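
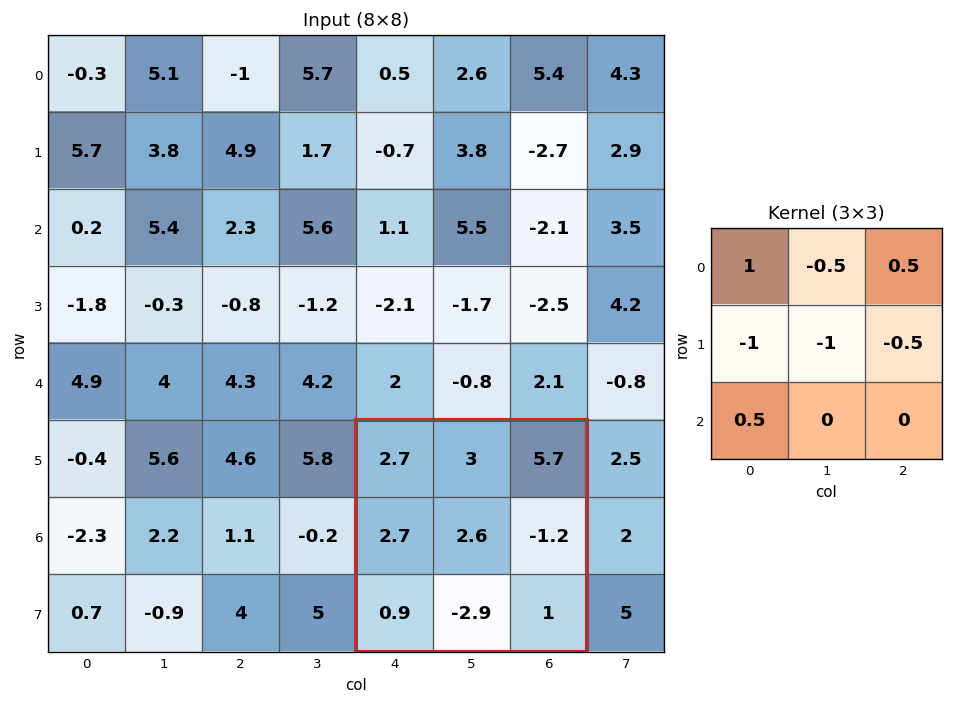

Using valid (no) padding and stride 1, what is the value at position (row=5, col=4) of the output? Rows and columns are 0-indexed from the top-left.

-0.2

The receptive field on the input at this output position is [2.7 3 5.7 / 2.7 2.6 -1.2 / 0.9 -2.9 1]. Elementwise product with the kernel and sum: 2.7·1 + 3·-0.5 + 5.7·0.5 + 2.7·-1 + 2.6·-1 + -1.2·-0.5 + 0.9·0.5.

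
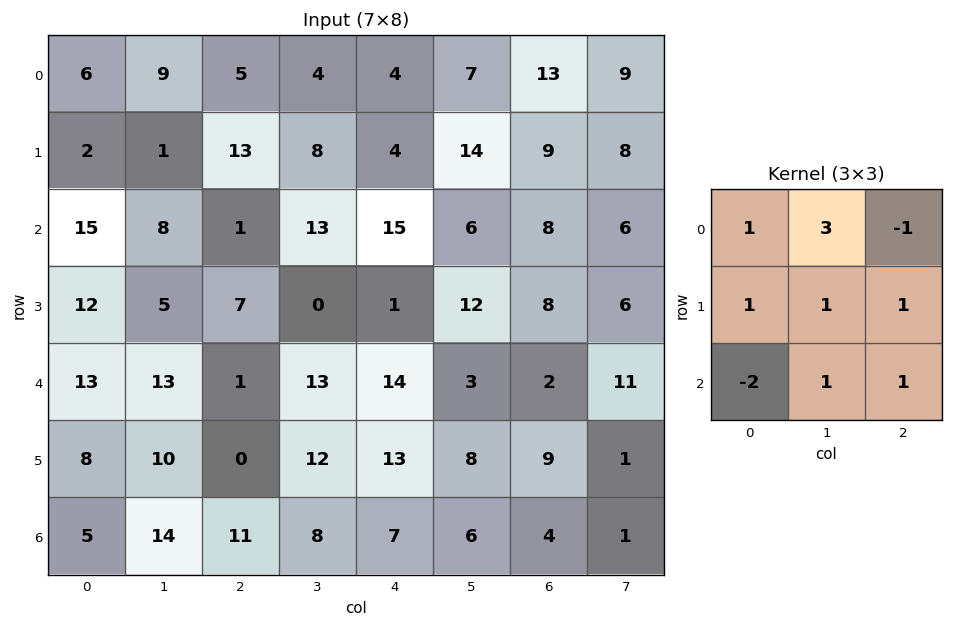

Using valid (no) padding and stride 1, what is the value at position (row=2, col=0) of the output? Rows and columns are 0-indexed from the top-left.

50

The receptive field on the input at this output position is [15 8 1 / 12 5 7 / 13 13 1]. Elementwise product with the kernel and sum: 15·1 + 8·3 + 1·-1 + 12·1 + 5·1 + 7·1 + 13·-2 + 13·1 + 1·1.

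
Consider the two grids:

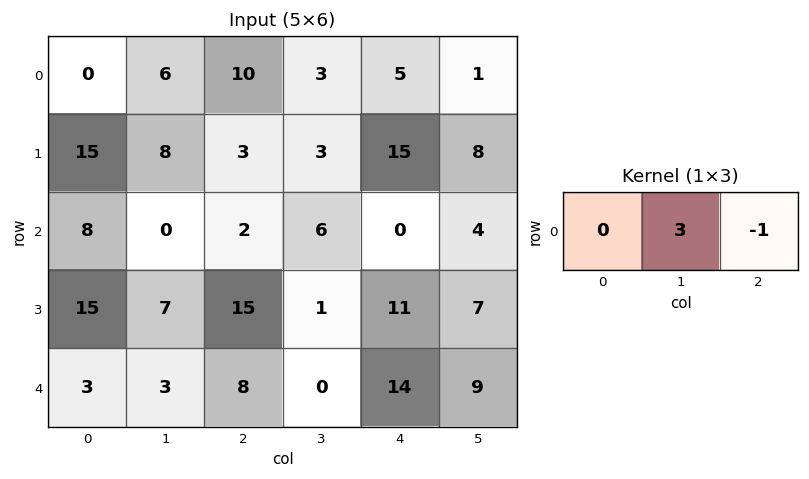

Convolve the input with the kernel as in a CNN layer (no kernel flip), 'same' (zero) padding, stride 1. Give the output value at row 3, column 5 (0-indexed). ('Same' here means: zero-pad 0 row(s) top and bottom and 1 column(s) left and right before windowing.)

The receptive field on the zero-padded input at this output position is [11 7 0]. Elementwise product with the kernel and sum: 7·3 + 0·-1.

21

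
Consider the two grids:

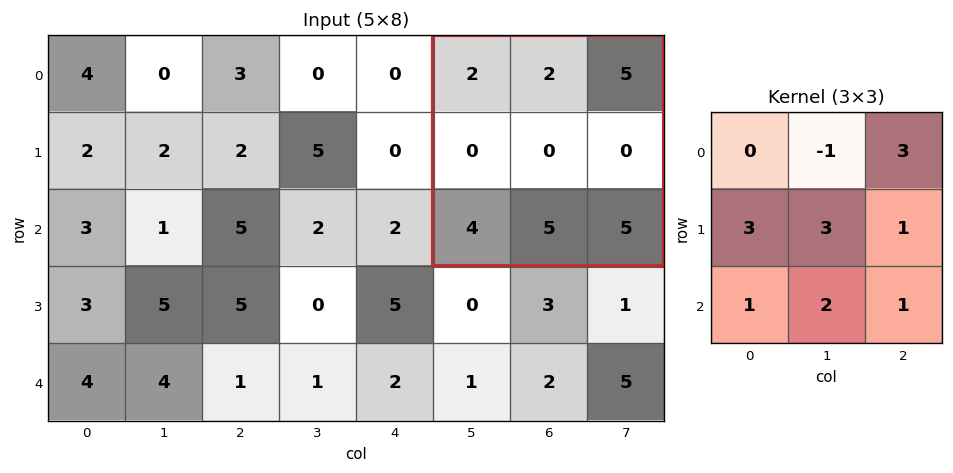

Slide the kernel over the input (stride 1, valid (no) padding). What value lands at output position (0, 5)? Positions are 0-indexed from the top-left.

The receptive field on the input at this output position is [2 2 5 / 0 0 0 / 4 5 5]. Elementwise product with the kernel and sum: 2·-1 + 5·3 + 0·3 + 0·3 + 0·1 + 4·1 + 5·2 + 5·1.

32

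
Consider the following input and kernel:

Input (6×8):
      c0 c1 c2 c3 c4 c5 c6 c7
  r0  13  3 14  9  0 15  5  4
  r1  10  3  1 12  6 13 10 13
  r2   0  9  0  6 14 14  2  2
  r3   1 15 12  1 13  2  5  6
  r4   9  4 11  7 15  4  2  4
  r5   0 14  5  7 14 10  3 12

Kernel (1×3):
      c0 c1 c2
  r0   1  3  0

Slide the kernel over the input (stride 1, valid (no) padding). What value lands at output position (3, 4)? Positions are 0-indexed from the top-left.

The receptive field on the input at this output position is [13 2 5]. Elementwise product with the kernel and sum: 13·1 + 2·3.

19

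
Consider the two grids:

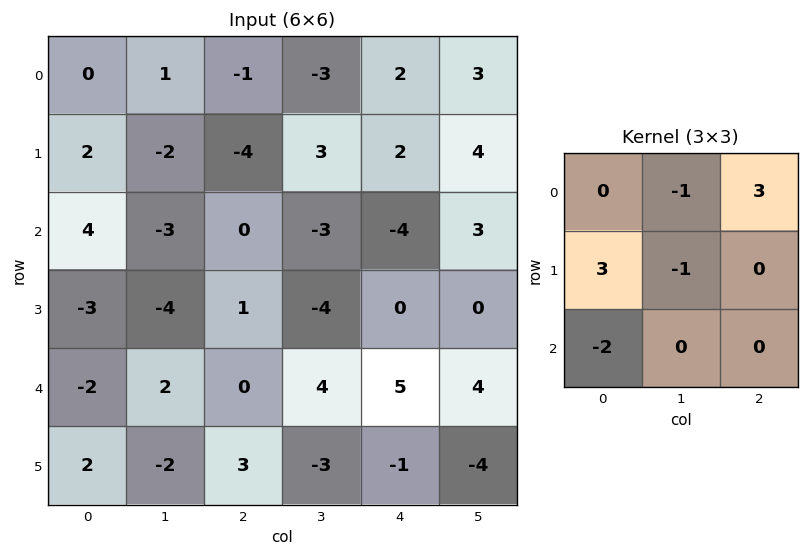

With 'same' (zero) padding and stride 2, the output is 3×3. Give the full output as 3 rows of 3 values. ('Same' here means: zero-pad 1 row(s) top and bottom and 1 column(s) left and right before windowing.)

Output[0,0]: The receptive field on the zero-padded input at this output position is [0 0 0 / 0 0 1 / 0 2 -2]. Elementwise product with the kernel and sum: 0·-1 + 0·3 + 0·3 + 0·-1 + 0·-2.
Output[0,1]: The receptive field on the zero-padded input at this output position is [0 0 0 / 1 -1 -3 / -2 -4 3]. Elementwise product with the kernel and sum: 0·-1 + 0·3 + 1·3 + -1·-1 + -2·-2.

0 8 -17
-12 12 13
-7 -3 13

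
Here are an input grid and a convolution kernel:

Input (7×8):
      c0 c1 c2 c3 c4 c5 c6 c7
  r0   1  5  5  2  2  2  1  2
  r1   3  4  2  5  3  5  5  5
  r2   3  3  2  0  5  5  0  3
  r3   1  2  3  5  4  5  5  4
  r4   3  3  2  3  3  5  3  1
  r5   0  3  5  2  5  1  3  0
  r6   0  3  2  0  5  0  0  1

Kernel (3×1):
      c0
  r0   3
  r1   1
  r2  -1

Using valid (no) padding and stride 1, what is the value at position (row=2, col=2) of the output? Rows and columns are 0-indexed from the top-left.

The receptive field on the input at this output position is [2 / 3 / 2]. Elementwise product with the kernel and sum: 2·3 + 3·1 + 2·-1.

7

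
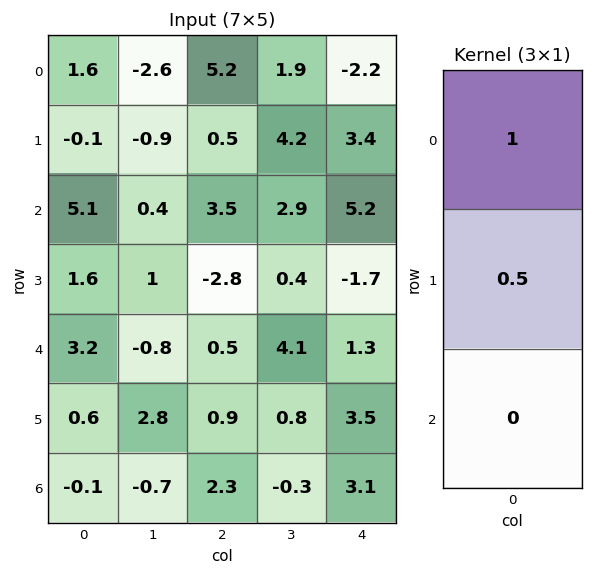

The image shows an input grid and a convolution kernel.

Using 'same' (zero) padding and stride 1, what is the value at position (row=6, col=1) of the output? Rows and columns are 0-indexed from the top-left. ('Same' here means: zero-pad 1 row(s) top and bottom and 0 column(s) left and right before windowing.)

2.45

The receptive field on the zero-padded input at this output position is [2.8 / -0.7 / 0]. Elementwise product with the kernel and sum: 2.8·1 + -0.7·0.5.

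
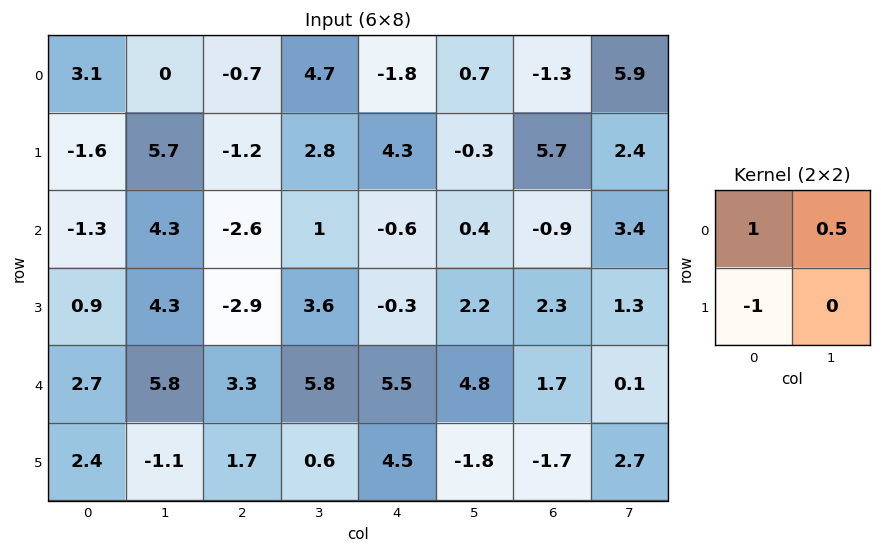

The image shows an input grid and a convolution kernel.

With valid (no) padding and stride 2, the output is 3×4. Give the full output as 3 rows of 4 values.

4.7 2.85 -5.75 -4.05
-0.05 0.8 -0.1 -1.5
3.2 4.5 3.4 3.45

Output[0,0]: The receptive field on the input at this output position is [3.1 0 / -1.6 5.7]. Elementwise product with the kernel and sum: 3.1·1 + 0·0.5 + -1.6·-1.
Output[0,1]: The receptive field on the input at this output position is [-0.7 4.7 / -1.2 2.8]. Elementwise product with the kernel and sum: -0.7·1 + 4.7·0.5 + -1.2·-1.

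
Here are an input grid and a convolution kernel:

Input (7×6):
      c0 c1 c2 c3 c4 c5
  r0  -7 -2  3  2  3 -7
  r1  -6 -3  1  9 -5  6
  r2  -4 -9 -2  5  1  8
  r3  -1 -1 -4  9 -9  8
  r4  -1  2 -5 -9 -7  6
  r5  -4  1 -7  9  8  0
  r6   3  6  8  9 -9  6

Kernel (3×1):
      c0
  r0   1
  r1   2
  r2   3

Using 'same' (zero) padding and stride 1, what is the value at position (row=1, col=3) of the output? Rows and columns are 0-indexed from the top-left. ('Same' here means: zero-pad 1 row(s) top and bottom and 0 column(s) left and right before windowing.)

The receptive field on the zero-padded input at this output position is [2 / 9 / 5]. Elementwise product with the kernel and sum: 2·1 + 9·2 + 5·3.

35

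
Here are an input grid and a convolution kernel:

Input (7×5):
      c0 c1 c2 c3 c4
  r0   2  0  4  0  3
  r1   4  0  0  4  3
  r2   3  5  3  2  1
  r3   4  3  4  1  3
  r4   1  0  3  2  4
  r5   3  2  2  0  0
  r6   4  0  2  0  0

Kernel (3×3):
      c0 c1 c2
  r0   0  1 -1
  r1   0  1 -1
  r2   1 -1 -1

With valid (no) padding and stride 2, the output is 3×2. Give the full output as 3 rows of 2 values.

-9 -2
-1 -4
-1 0

Output[0,0]: The receptive field on the input at this output position is [2 0 4 / 4 0 0 / 3 5 3]. Elementwise product with the kernel and sum: 0·1 + 4·-1 + 0·1 + 0·-1 + 3·1 + 5·-1 + 3·-1.
Output[0,1]: The receptive field on the input at this output position is [4 0 3 / 0 4 3 / 3 2 1]. Elementwise product with the kernel and sum: 0·1 + 3·-1 + 4·1 + 3·-1 + 3·1 + 2·-1 + 1·-1.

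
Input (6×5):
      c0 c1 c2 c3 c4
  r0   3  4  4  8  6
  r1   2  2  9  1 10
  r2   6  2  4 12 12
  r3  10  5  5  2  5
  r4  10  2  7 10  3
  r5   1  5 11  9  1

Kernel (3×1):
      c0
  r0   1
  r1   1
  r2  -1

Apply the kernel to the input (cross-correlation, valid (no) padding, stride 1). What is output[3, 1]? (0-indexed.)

The receptive field on the input at this output position is [5 / 2 / 5]. Elementwise product with the kernel and sum: 5·1 + 2·1 + 5·-1.

2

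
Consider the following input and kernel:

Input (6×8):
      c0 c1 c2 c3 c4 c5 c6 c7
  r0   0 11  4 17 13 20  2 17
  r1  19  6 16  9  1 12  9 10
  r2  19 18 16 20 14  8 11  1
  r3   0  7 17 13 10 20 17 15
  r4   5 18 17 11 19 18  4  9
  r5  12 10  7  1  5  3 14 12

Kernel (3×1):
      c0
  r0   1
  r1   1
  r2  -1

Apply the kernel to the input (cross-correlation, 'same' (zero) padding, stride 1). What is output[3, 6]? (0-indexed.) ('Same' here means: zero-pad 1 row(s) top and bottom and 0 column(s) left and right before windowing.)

The receptive field on the zero-padded input at this output position is [11 / 17 / 4]. Elementwise product with the kernel and sum: 11·1 + 17·1 + 4·-1.

24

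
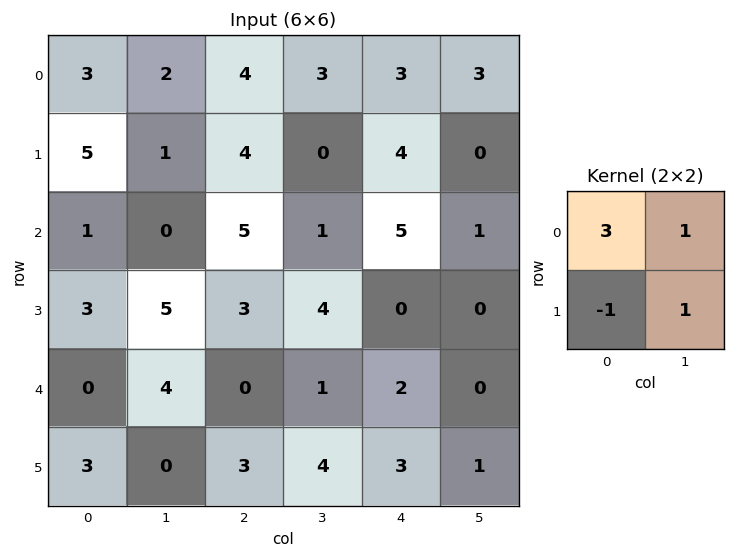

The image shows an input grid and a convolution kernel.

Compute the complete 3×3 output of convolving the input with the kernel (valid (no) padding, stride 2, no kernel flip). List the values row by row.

Output[0,0]: The receptive field on the input at this output position is [3 2 / 5 1]. Elementwise product with the kernel and sum: 3·3 + 2·1 + 5·-1 + 1·1.

7 11 8
5 17 16
1 2 4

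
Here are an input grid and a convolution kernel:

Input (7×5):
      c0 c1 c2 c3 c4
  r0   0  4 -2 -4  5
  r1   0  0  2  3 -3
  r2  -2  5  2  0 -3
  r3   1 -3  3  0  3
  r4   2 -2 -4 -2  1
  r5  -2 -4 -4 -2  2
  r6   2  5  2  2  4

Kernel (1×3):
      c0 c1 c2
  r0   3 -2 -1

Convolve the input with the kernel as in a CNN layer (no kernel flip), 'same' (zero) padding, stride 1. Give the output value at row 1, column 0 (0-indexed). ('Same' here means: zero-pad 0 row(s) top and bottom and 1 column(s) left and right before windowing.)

The receptive field on the zero-padded input at this output position is [0 0 0]. Elementwise product with the kernel and sum: 0·3 + 0·-2 + 0·-1.

0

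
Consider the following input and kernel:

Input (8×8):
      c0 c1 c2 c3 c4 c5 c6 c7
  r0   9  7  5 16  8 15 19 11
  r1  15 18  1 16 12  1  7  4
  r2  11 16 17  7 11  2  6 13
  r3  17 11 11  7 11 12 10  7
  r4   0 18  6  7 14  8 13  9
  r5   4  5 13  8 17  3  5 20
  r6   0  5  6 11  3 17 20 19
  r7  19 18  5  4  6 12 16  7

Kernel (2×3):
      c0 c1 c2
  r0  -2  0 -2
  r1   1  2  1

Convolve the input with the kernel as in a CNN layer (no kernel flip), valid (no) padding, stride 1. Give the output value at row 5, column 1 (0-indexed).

2

The receptive field on the input at this output position is [5 13 8 / 5 6 11]. Elementwise product with the kernel and sum: 5·-2 + 8·-2 + 5·1 + 6·2 + 11·1.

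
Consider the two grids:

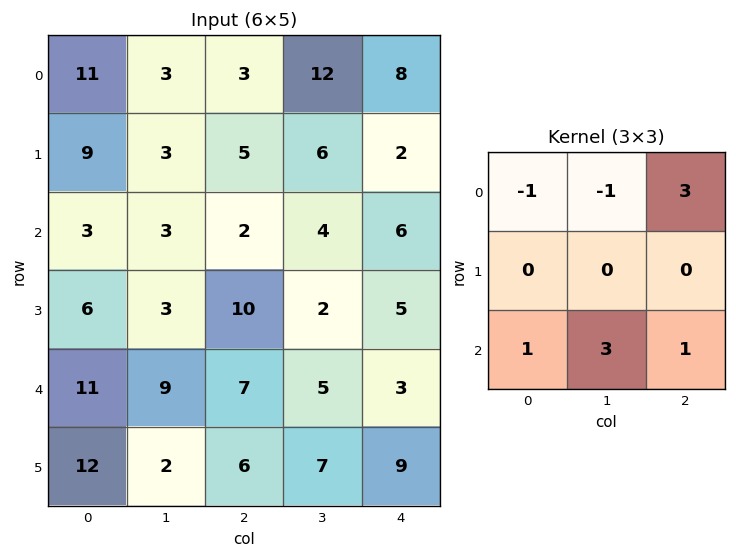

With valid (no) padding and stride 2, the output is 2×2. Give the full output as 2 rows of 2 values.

Output[0,0]: The receptive field on the input at this output position is [11 3 3 / 9 3 5 / 3 3 2]. Elementwise product with the kernel and sum: 11·-1 + 3·-1 + 3·3 + 3·1 + 3·3 + 2·1.

9 29
45 37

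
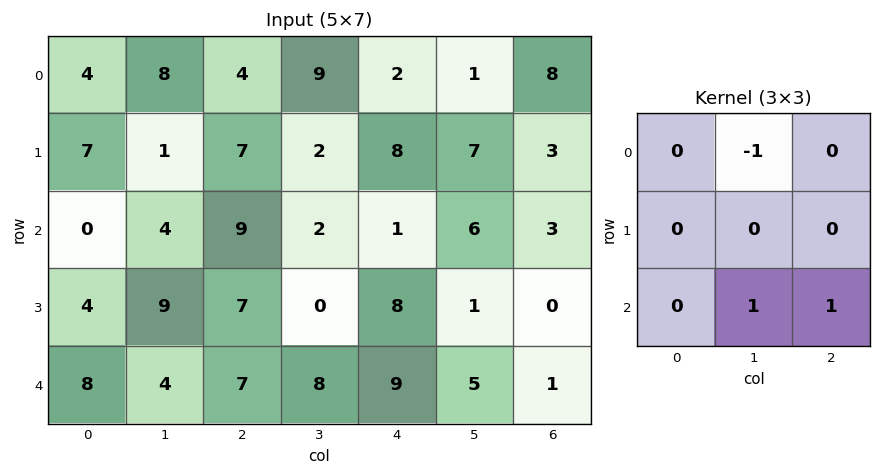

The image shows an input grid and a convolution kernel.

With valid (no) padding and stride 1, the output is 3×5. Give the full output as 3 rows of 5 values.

Output[0,0]: The receptive field on the input at this output position is [4 8 4 / 7 1 7 / 0 4 9]. Elementwise product with the kernel and sum: 8·-1 + 4·1 + 9·1.

5 7 -6 5 8
15 0 6 1 -6
7 6 15 13 0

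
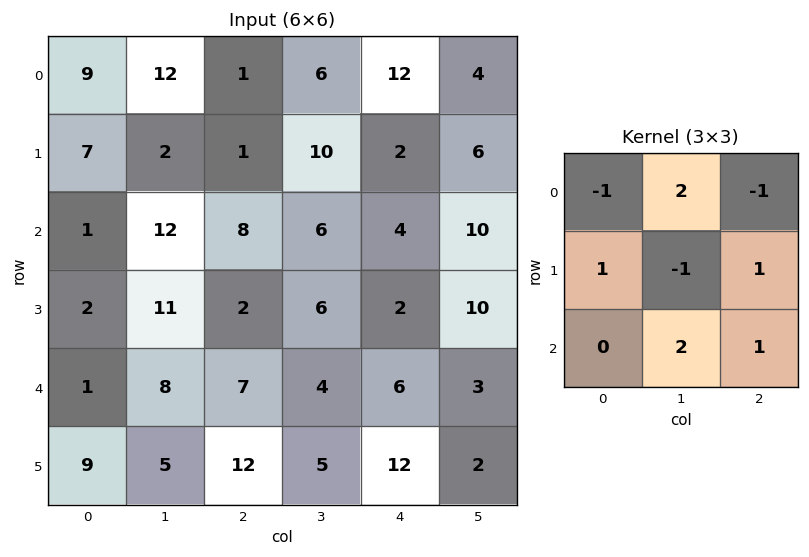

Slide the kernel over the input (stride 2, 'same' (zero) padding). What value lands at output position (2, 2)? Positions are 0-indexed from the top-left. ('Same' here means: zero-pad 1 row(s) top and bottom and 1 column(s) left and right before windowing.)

The receptive field on the zero-padded input at this output position is [6 2 10 / 4 6 3 / 5 12 2]. Elementwise product with the kernel and sum: 6·-1 + 2·2 + 10·-1 + 4·1 + 6·-1 + 3·1 + 12·2 + 2·1.

15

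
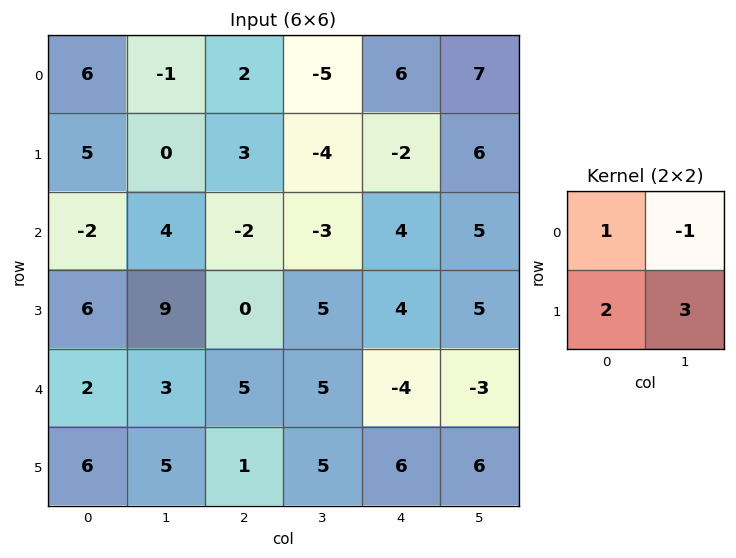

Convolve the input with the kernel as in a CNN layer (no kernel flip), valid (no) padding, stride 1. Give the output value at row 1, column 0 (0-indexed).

13

The receptive field on the input at this output position is [5 0 / -2 4]. Elementwise product with the kernel and sum: 5·1 + 0·-1 + -2·2 + 4·3.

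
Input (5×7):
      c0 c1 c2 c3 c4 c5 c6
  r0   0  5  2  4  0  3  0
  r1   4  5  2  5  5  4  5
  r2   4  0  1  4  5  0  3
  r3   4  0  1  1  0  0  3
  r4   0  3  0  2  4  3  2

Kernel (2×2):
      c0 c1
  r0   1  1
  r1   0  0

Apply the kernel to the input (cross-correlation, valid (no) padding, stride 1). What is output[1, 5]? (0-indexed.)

The receptive field on the input at this output position is [4 5 / 0 3]. Elementwise product with the kernel and sum: 4·1 + 5·1.

9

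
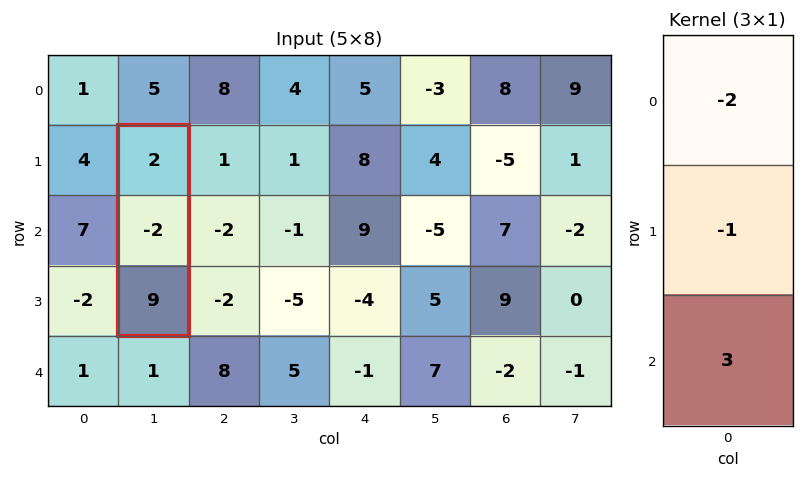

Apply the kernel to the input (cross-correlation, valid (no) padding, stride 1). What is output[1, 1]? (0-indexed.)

25

The receptive field on the input at this output position is [2 / -2 / 9]. Elementwise product with the kernel and sum: 2·-2 + -2·-1 + 9·3.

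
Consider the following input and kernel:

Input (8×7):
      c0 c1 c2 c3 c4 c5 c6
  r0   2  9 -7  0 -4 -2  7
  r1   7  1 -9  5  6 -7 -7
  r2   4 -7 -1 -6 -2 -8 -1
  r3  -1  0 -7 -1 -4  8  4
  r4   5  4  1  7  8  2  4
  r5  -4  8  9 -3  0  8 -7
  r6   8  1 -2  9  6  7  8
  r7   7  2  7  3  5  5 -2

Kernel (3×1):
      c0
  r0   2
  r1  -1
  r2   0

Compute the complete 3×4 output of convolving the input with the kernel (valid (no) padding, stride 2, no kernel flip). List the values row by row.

-3 -5 -14 21
9 5 0 -6
14 -7 16 15

Output[0,0]: The receptive field on the input at this output position is [2 / 7 / 4]. Elementwise product with the kernel and sum: 2·2 + 7·-1.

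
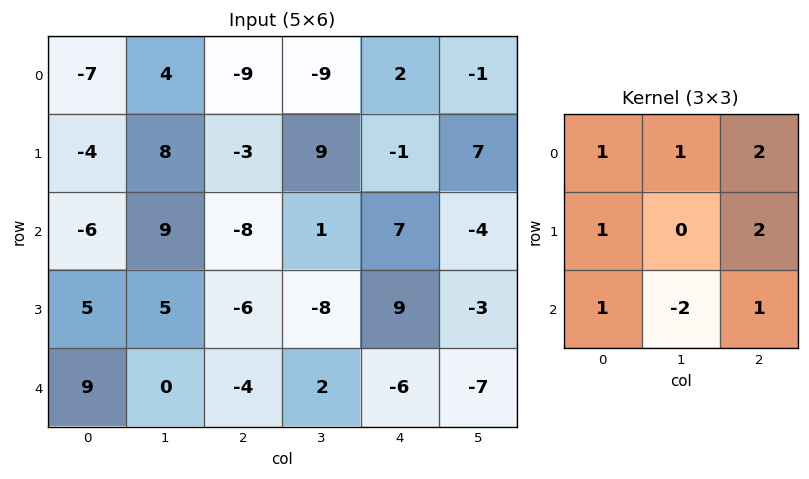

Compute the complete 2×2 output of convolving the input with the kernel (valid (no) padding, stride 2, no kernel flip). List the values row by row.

Output[0,0]: The receptive field on the input at this output position is [-7 4 -9 / -4 8 -3 / -6 9 -8]. Elementwise product with the kernel and sum: -7·1 + 4·1 + -9·2 + -4·1 + -3·2 + -6·1 + 9·-2 + -8·1.
Output[0,1]: The receptive field on the input at this output position is [-9 -9 2 / -3 9 -1 / -8 1 7]. Elementwise product with the kernel and sum: -9·1 + -9·1 + 2·2 + -3·1 + -1·2 + -8·1 + 1·-2 + 7·1.

-63 -22
-15 5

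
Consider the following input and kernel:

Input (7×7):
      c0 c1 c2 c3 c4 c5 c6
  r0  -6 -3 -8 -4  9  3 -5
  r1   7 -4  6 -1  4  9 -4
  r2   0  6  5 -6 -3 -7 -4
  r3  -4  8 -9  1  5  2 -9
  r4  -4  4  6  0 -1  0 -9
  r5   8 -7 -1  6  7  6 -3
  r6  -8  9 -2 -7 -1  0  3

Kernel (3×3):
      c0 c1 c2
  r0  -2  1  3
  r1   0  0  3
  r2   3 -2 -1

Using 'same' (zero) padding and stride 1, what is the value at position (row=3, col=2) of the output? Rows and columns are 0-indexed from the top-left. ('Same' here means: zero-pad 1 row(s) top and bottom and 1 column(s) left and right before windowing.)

-22

The receptive field on the zero-padded input at this output position is [6 5 -6 / 8 -9 1 / 4 6 0]. Elementwise product with the kernel and sum: 6·-2 + 5·1 + -6·3 + 1·3 + 4·3 + 6·-2 + 0·-1.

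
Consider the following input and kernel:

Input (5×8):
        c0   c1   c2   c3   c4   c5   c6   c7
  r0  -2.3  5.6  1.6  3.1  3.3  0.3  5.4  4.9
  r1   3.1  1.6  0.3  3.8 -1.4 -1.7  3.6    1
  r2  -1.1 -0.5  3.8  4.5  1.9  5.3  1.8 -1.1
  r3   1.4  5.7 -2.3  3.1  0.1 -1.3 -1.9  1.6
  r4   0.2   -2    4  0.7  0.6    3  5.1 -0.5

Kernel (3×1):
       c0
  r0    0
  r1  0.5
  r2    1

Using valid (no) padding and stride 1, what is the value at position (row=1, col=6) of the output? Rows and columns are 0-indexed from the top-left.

-1

The receptive field on the input at this output position is [3.6 / 1.8 / -1.9]. Elementwise product with the kernel and sum: 1.8·0.5 + -1.9·1.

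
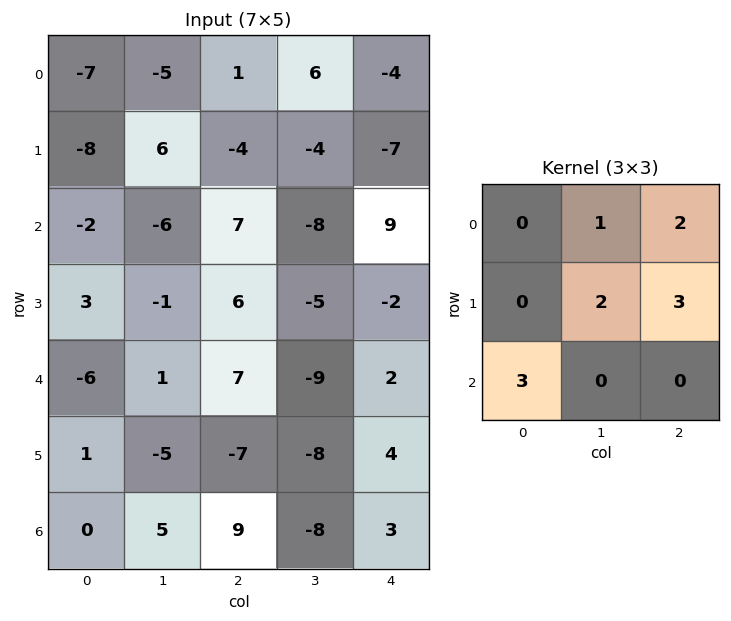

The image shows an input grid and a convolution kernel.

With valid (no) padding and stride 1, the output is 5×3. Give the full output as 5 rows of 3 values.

-9 -25 -10
16 -25 11
6 -9 15
37 -32 -42
-16 -34 18

Output[0,0]: The receptive field on the input at this output position is [-7 -5 1 / -8 6 -4 / -2 -6 7]. Elementwise product with the kernel and sum: -5·1 + 1·2 + 6·2 + -4·3 + -2·3.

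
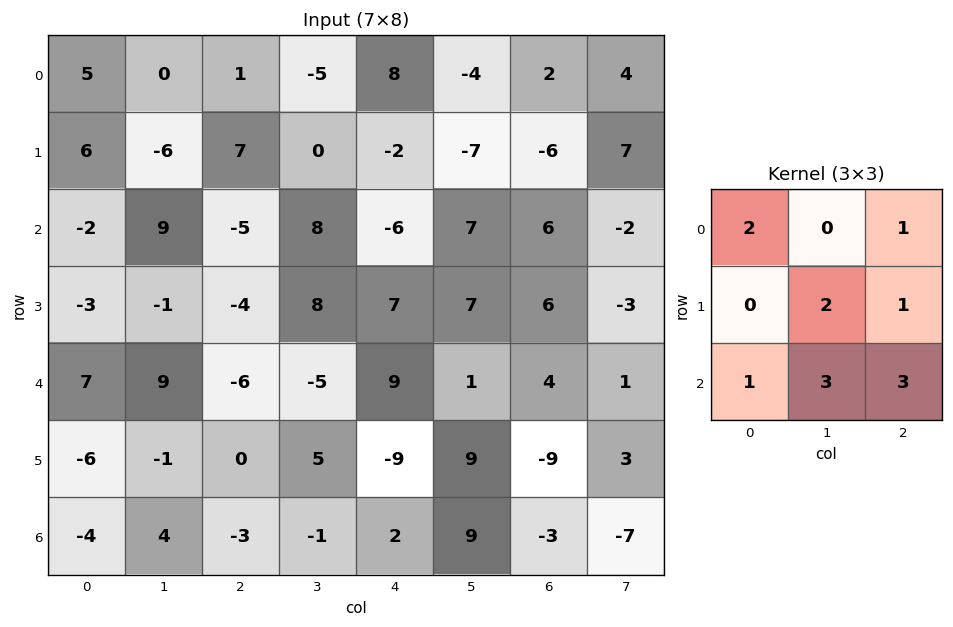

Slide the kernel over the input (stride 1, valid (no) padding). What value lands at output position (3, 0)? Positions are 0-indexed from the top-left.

-7

The receptive field on the input at this output position is [-3 -1 -4 / 7 9 -6 / -6 -1 0]. Elementwise product with the kernel and sum: -3·2 + -4·1 + 9·2 + -6·1 + -6·1 + -1·3 + 0·3.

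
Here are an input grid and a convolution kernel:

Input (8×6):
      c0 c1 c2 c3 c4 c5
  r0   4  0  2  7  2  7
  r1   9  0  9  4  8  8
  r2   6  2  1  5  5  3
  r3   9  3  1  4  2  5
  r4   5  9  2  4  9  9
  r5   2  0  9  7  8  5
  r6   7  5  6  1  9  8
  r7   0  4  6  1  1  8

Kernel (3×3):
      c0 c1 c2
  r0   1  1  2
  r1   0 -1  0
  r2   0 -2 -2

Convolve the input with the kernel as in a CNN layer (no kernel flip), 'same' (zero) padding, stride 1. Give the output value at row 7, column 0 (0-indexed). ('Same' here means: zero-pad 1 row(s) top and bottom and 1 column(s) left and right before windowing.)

The receptive field on the zero-padded input at this output position is [0 7 5 / 0 0 4 / 0 0 0]. Elementwise product with the kernel and sum: 0·1 + 7·1 + 5·2 + 0·-1 + 0·-2 + 0·-2.

17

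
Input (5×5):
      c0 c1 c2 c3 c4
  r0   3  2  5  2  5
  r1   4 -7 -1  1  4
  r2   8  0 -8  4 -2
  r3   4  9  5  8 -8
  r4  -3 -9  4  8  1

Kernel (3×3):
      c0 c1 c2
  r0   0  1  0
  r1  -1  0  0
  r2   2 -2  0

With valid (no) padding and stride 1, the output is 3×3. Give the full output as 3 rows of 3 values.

14 28 -21
-25 7 3
8 -43 -9

Output[0,0]: The receptive field on the input at this output position is [3 2 5 / 4 -7 -1 / 8 0 -8]. Elementwise product with the kernel and sum: 2·1 + 4·-1 + 8·2 + 0·-2.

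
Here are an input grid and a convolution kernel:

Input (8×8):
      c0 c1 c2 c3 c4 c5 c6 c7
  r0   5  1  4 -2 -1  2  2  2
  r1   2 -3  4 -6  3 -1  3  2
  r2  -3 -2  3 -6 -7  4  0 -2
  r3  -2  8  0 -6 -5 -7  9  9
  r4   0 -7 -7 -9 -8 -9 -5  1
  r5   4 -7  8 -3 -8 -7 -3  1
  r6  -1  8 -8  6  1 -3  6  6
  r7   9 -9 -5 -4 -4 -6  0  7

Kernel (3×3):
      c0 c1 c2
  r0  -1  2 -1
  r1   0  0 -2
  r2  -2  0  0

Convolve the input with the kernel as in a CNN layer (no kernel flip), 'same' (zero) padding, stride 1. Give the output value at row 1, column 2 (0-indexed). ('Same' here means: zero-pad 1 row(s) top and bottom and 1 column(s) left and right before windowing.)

25

The receptive field on the zero-padded input at this output position is [1 4 -2 / -3 4 -6 / -2 3 -6]. Elementwise product with the kernel and sum: 1·-1 + 4·2 + -2·-1 + -6·-2 + -2·-2.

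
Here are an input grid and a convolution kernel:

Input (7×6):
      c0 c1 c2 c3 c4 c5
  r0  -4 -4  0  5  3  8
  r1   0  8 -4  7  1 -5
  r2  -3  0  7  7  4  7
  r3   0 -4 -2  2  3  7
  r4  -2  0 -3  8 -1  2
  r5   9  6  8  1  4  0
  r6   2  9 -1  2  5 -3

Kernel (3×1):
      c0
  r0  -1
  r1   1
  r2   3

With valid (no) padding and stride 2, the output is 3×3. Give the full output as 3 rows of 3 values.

Output[0,0]: The receptive field on the input at this output position is [-4 / 0 / -3]. Elementwise product with the kernel and sum: -4·-1 + 0·1 + -3·3.

-5 17 10
-3 -18 -4
17 8 20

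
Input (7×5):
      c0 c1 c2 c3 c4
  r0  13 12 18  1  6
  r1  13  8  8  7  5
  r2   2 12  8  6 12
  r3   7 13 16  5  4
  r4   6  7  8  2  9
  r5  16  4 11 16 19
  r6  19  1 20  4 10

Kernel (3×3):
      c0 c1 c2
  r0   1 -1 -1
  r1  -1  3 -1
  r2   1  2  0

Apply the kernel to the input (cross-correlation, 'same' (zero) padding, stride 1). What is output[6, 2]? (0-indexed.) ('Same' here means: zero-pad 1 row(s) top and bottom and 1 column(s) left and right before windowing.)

The receptive field on the zero-padded input at this output position is [4 11 16 / 1 20 4 / 0 0 0]. Elementwise product with the kernel and sum: 4·1 + 11·-1 + 16·-1 + 1·-1 + 20·3 + 4·-1 + 0·1 + 0·2.

32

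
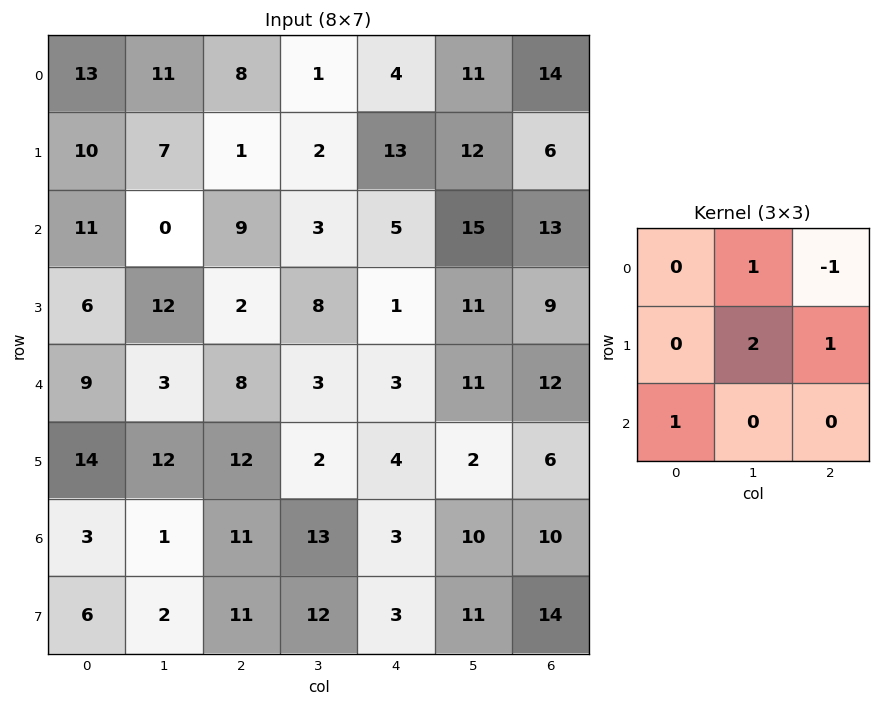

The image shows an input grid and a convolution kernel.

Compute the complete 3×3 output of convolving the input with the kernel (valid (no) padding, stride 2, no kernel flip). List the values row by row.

Output[0,0]: The receptive field on the input at this output position is [13 11 8 / 10 7 1 / 11 0 9]. Elementwise product with the kernel and sum: 11·1 + 8·-1 + 7·2 + 1·1 + 11·1.
Output[0,1]: The receptive field on the input at this output position is [8 1 4 / 1 2 13 / 9 3 5]. Elementwise product with the kernel and sum: 1·1 + 4·-1 + 2·2 + 13·1 + 9·1.

29 23 32
26 23 36
34 19 12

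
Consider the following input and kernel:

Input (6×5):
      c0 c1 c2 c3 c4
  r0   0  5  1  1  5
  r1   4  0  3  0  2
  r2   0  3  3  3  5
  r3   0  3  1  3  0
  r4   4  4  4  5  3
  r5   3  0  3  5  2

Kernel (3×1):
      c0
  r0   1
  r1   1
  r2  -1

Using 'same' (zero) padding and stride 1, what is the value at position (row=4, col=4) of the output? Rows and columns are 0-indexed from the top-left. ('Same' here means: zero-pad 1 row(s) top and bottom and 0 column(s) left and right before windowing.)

The receptive field on the zero-padded input at this output position is [0 / 3 / 2]. Elementwise product with the kernel and sum: 0·1 + 3·1 + 2·-1.

1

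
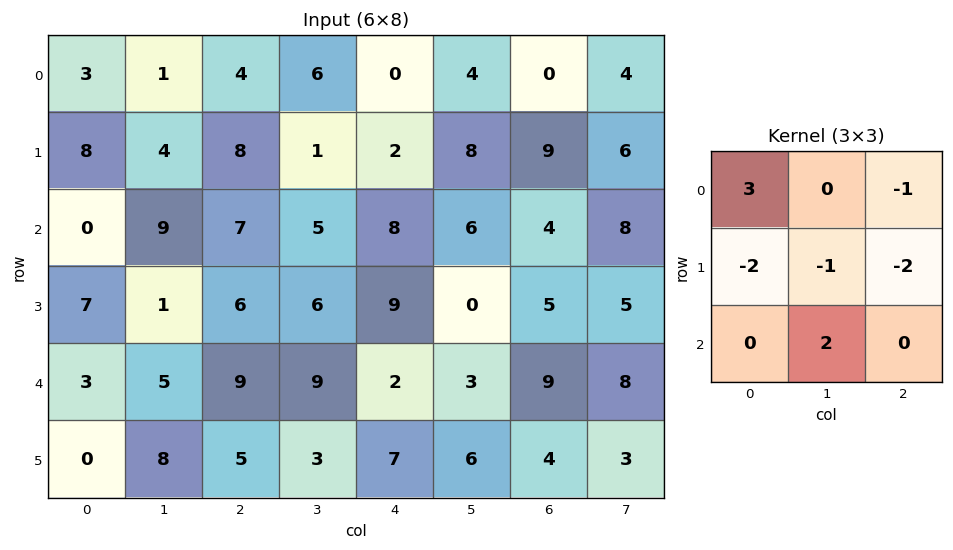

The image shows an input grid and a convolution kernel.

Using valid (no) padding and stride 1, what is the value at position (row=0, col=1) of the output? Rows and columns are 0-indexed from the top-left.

The receptive field on the input at this output position is [1 4 6 / 4 8 1 / 9 7 5]. Elementwise product with the kernel and sum: 1·3 + 6·-1 + 4·-2 + 8·-1 + 1·-2 + 7·2.

-7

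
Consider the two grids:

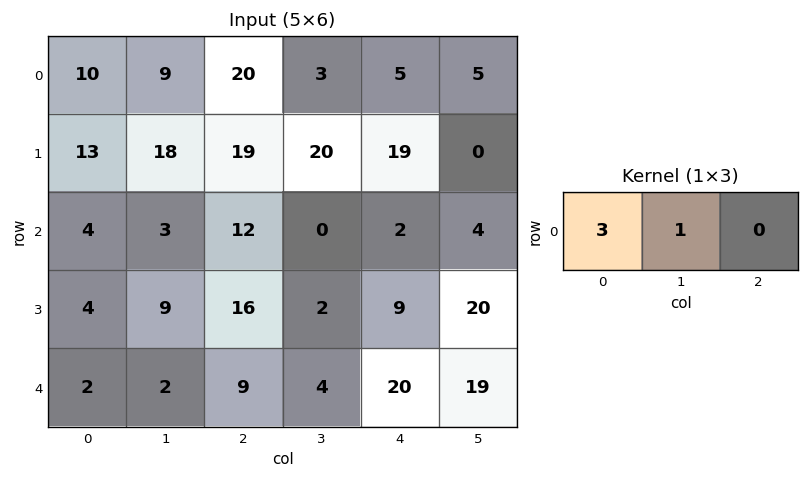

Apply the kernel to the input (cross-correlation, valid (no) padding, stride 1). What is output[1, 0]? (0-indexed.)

The receptive field on the input at this output position is [13 18 19]. Elementwise product with the kernel and sum: 13·3 + 18·1.

57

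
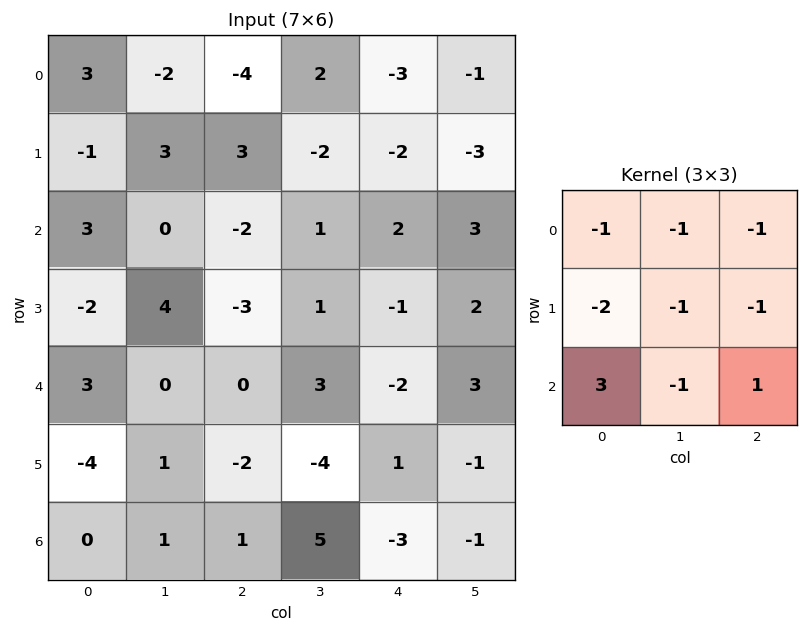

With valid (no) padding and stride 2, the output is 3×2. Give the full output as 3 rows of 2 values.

6 -2
11 0
6 1

Output[0,0]: The receptive field on the input at this output position is [3 -2 -4 / -1 3 3 / 3 0 -2]. Elementwise product with the kernel and sum: 3·-1 + -2·-1 + -4·-1 + -1·-2 + 3·-1 + 3·-1 + 3·3 + 0·-1 + -2·1.
Output[0,1]: The receptive field on the input at this output position is [-4 2 -3 / 3 -2 -2 / -2 1 2]. Elementwise product with the kernel and sum: -4·-1 + 2·-1 + -3·-1 + 3·-2 + -2·-1 + -2·-1 + -2·3 + 1·-1 + 2·1.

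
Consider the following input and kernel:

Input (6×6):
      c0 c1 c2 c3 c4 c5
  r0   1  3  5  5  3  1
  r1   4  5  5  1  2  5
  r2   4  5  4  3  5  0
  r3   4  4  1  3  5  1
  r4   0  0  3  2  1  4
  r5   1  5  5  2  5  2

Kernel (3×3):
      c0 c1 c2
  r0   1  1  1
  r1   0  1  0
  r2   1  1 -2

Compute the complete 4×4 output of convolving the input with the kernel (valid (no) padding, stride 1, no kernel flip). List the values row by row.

15 21 11 19
25 14 5 19
11 12 18 8
5 17 8 13

Output[0,0]: The receptive field on the input at this output position is [1 3 5 / 4 5 5 / 4 5 4]. Elementwise product with the kernel and sum: 1·1 + 3·1 + 5·1 + 5·1 + 4·1 + 5·1 + 4·-2.
Output[0,1]: The receptive field on the input at this output position is [3 5 5 / 5 5 1 / 5 4 3]. Elementwise product with the kernel and sum: 3·1 + 5·1 + 5·1 + 5·1 + 5·1 + 4·1 + 3·-2.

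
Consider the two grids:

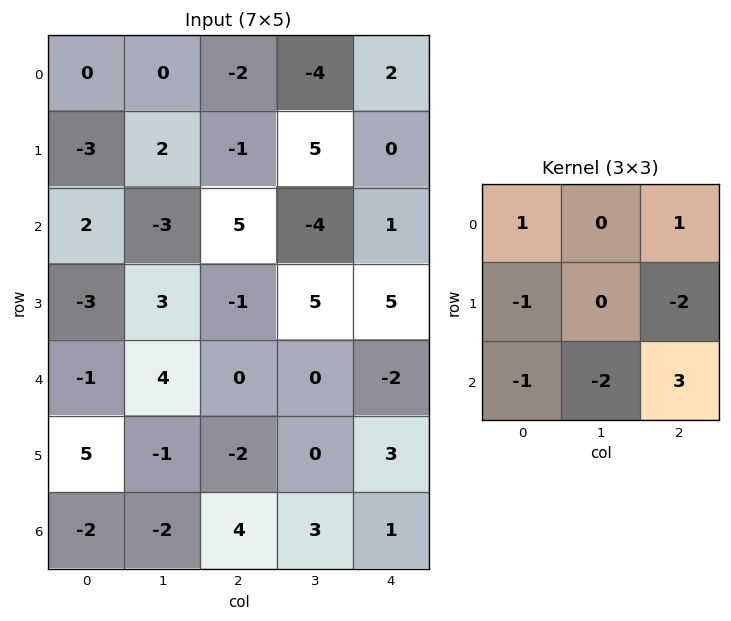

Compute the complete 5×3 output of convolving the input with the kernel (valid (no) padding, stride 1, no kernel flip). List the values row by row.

Output[0,0]: The receptive field on the input at this output position is [0 0 -2 / -3 2 -1 / 2 -3 5]. Elementwise product with the kernel and sum: 0·1 + -2·1 + -3·-1 + -1·-2 + 2·-1 + -3·-2 + 5·3.

22 -35 7
-22 32 -2
5 -24 -9
-12 9 19
16 8 -13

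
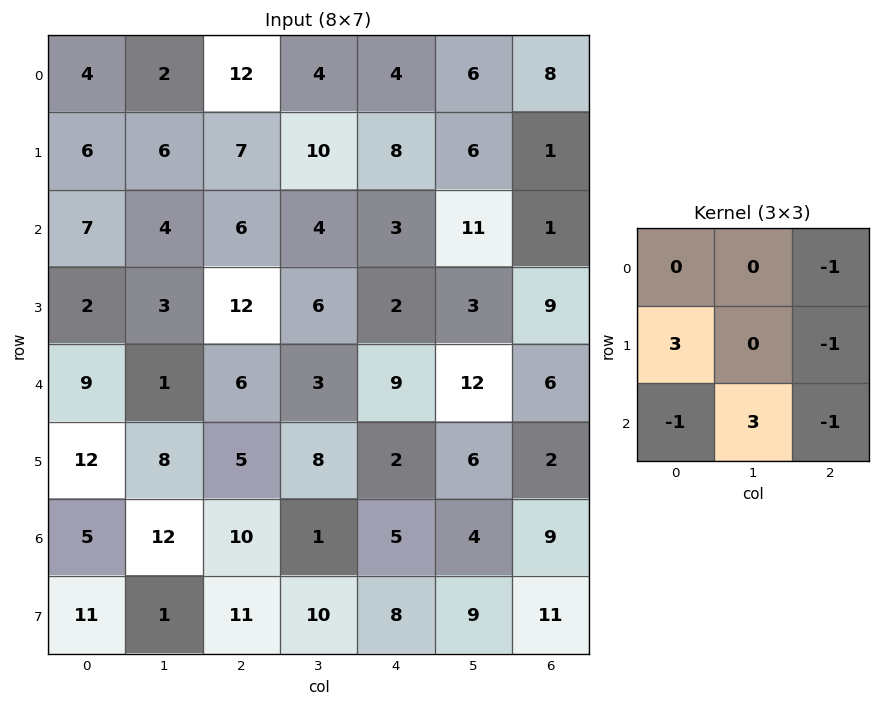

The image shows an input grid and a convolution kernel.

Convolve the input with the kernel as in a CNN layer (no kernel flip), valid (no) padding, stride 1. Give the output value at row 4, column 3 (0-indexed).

The receptive field on the input at this output position is [3 9 12 / 8 2 6 / 1 5 4]. Elementwise product with the kernel and sum: 12·-1 + 8·3 + 6·-1 + 1·-1 + 5·3 + 4·-1.

16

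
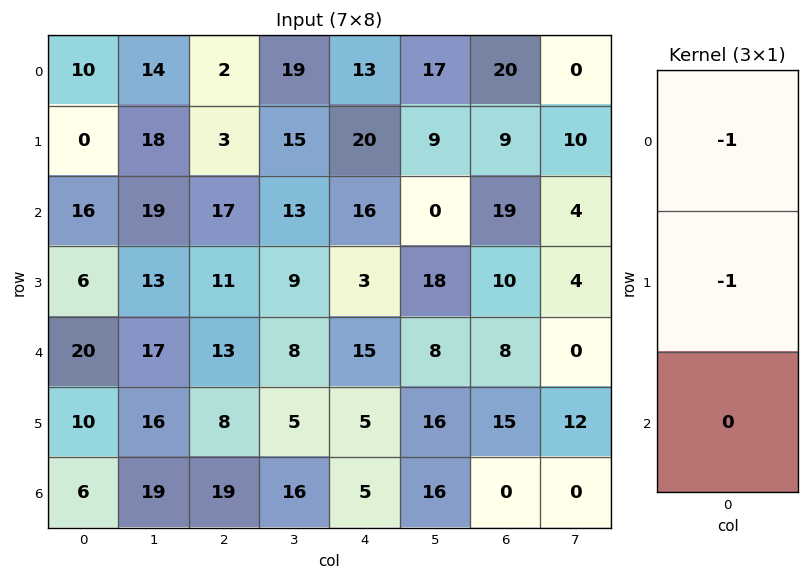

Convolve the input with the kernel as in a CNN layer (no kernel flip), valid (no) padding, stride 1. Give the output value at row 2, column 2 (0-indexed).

-28

The receptive field on the input at this output position is [17 / 11 / 13]. Elementwise product with the kernel and sum: 17·-1 + 11·-1.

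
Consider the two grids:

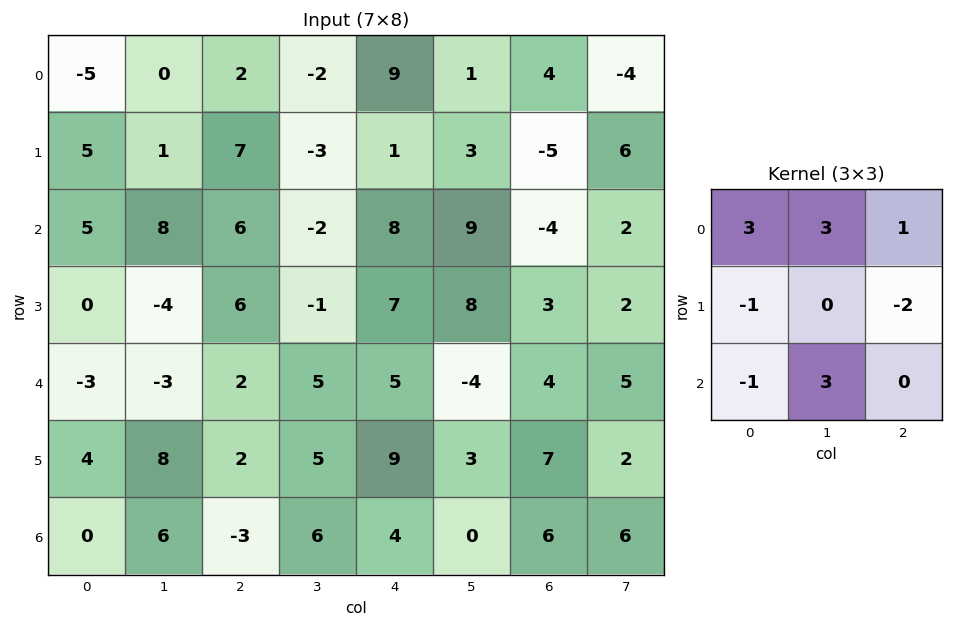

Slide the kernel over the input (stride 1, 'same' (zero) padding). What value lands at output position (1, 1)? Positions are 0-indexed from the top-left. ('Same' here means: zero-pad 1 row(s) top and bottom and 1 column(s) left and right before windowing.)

-13

The receptive field on the zero-padded input at this output position is [-5 0 2 / 5 1 7 / 5 8 6]. Elementwise product with the kernel and sum: -5·3 + 0·3 + 2·1 + 5·-1 + 7·-2 + 5·-1 + 8·3.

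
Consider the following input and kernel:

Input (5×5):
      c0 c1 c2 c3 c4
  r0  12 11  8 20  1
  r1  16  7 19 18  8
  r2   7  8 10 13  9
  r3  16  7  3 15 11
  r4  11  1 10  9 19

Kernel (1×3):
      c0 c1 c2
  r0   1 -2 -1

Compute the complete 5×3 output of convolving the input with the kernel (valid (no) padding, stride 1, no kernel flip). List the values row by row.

Output[0,0]: The receptive field on the input at this output position is [12 11 8]. Elementwise product with the kernel and sum: 12·1 + 11·-2 + 8·-1.
Output[0,1]: The receptive field on the input at this output position is [11 8 20]. Elementwise product with the kernel and sum: 11·1 + 8·-2 + 20·-1.

-18 -25 -33
-17 -49 -25
-19 -25 -25
-1 -14 -38
-1 -28 -27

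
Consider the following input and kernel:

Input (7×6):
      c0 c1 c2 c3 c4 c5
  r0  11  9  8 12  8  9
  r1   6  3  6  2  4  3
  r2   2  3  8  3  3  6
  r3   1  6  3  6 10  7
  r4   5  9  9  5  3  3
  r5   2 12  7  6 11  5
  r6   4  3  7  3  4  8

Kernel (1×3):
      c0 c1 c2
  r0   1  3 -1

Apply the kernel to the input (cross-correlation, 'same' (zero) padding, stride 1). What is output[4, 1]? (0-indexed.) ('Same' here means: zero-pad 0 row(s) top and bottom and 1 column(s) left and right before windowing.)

The receptive field on the zero-padded input at this output position is [5 9 9]. Elementwise product with the kernel and sum: 5·1 + 9·3 + 9·-1.

23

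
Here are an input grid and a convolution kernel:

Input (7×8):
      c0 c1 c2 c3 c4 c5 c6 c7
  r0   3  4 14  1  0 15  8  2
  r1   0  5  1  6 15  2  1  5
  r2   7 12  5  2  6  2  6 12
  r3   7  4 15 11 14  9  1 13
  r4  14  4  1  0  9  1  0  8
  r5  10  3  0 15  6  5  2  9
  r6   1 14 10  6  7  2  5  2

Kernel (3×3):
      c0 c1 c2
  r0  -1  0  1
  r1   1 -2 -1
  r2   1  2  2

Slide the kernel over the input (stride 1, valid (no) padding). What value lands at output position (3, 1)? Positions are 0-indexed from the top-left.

The receptive field on the input at this output position is [4 15 11 / 4 1 0 / 3 0 15]. Elementwise product with the kernel and sum: 4·-1 + 11·1 + 4·1 + 1·-2 + 0·-1 + 3·1 + 0·2 + 15·2.

42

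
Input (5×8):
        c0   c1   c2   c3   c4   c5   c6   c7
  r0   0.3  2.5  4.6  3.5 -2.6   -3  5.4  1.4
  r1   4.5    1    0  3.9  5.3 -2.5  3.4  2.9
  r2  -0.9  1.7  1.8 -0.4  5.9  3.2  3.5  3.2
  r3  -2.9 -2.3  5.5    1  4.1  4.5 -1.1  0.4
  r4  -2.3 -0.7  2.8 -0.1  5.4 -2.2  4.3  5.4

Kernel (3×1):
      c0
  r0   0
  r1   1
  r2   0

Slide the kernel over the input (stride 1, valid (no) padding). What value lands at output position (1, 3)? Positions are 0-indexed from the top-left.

The receptive field on the input at this output position is [3.9 / -0.4 / 1]. Elementwise product with the kernel and sum: -0.4·1.

-0.4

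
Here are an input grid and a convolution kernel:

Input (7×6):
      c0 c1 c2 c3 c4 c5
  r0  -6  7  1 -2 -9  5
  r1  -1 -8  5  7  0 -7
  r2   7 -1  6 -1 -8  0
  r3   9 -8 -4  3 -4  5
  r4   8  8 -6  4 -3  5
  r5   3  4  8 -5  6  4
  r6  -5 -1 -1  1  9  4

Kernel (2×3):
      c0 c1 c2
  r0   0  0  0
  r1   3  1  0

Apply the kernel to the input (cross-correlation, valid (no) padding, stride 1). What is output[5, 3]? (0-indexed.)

12

The receptive field on the input at this output position is [-5 6 4 / 1 9 4]. Elementwise product with the kernel and sum: 1·3 + 9·1.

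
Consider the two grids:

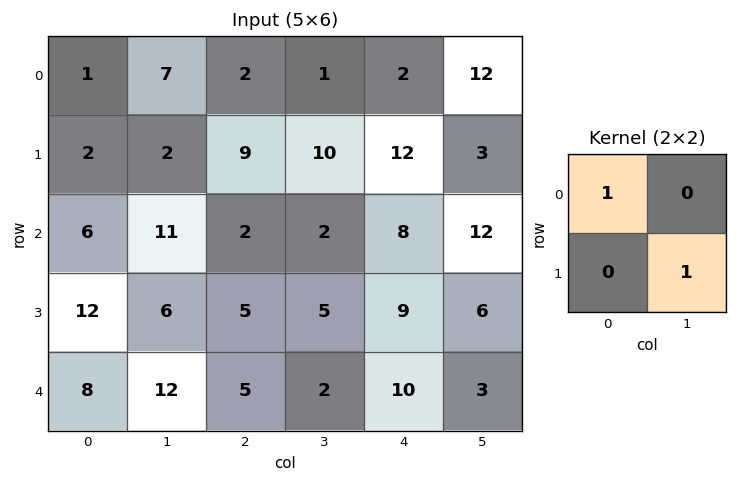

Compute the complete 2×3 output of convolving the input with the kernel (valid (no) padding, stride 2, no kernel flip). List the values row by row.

3 12 5
12 7 14

Output[0,0]: The receptive field on the input at this output position is [1 7 / 2 2]. Elementwise product with the kernel and sum: 1·1 + 2·1.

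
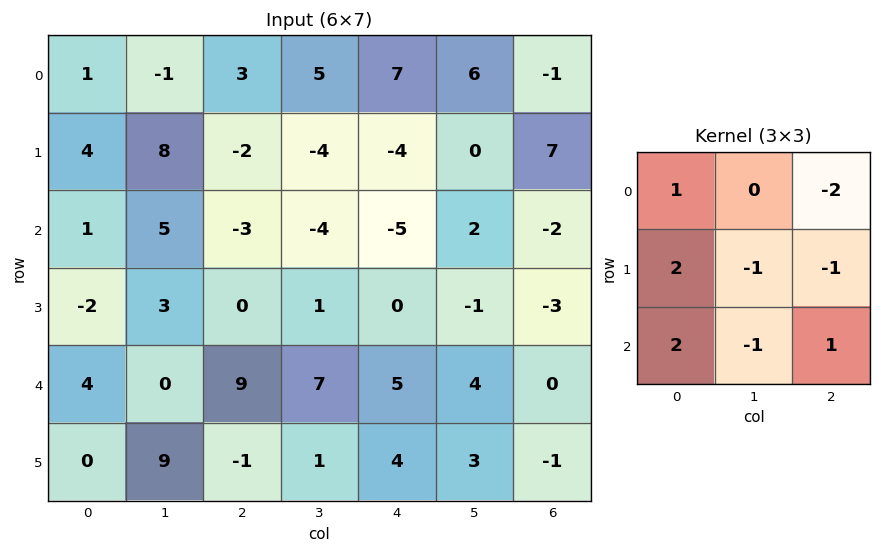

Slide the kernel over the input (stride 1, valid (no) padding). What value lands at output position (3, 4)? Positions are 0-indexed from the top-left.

16

The receptive field on the input at this output position is [0 -1 -3 / 5 4 0 / 4 3 -1]. Elementwise product with the kernel and sum: 0·1 + -3·-2 + 5·2 + 4·-1 + 0·-1 + 4·2 + 3·-1 + -1·1.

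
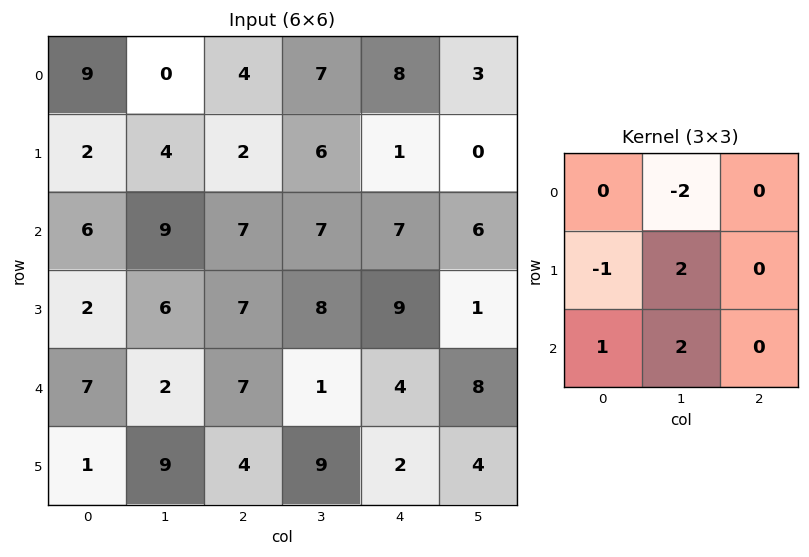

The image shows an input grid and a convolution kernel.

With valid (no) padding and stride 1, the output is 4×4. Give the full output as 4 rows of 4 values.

30 15 17 1
18 21 18 31
3 10 4 5
4 15 1 2

Output[0,0]: The receptive field on the input at this output position is [9 0 4 / 2 4 2 / 6 9 7]. Elementwise product with the kernel and sum: 0·-2 + 2·-1 + 4·2 + 6·1 + 9·2.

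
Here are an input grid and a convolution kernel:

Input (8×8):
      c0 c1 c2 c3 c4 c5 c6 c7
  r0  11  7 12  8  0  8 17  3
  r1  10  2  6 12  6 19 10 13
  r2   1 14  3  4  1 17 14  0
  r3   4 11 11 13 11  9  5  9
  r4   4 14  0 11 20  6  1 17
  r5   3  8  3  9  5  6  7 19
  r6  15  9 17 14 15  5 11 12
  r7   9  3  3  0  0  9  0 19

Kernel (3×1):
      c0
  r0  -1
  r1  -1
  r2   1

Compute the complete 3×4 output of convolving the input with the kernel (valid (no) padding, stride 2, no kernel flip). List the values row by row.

-20 -15 -5 -13
-1 -14 8 -18
8 14 -10 3

Output[0,0]: The receptive field on the input at this output position is [11 / 10 / 1]. Elementwise product with the kernel and sum: 11·-1 + 10·-1 + 1·1.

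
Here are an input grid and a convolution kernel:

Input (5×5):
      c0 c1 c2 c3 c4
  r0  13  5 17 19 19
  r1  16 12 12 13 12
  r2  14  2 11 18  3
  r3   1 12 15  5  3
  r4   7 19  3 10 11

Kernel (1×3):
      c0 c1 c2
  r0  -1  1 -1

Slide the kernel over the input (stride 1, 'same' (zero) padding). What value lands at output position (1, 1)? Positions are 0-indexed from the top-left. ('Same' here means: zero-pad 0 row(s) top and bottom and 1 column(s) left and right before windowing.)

The receptive field on the zero-padded input at this output position is [16 12 12]. Elementwise product with the kernel and sum: 16·-1 + 12·1 + 12·-1.

-16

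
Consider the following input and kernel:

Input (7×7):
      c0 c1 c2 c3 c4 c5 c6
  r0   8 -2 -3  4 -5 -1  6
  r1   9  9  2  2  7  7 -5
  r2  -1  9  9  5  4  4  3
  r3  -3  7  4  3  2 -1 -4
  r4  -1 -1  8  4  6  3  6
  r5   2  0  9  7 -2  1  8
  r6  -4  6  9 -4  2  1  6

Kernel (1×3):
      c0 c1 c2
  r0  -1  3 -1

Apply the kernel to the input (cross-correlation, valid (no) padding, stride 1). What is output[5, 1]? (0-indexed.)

20

The receptive field on the input at this output position is [0 9 7]. Elementwise product with the kernel and sum: 0·-1 + 9·3 + 7·-1.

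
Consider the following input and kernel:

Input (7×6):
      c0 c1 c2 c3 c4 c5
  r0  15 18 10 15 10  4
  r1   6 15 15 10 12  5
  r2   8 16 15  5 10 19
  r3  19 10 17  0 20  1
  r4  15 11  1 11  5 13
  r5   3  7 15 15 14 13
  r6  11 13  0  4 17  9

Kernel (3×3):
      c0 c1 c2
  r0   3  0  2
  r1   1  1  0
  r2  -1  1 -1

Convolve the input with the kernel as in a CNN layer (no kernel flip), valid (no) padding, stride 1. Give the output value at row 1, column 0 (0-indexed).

The receptive field on the input at this output position is [6 15 15 / 8 16 15 / 19 10 17]. Elementwise product with the kernel and sum: 6·3 + 15·2 + 8·1 + 16·1 + 19·-1 + 10·1 + 17·-1.

46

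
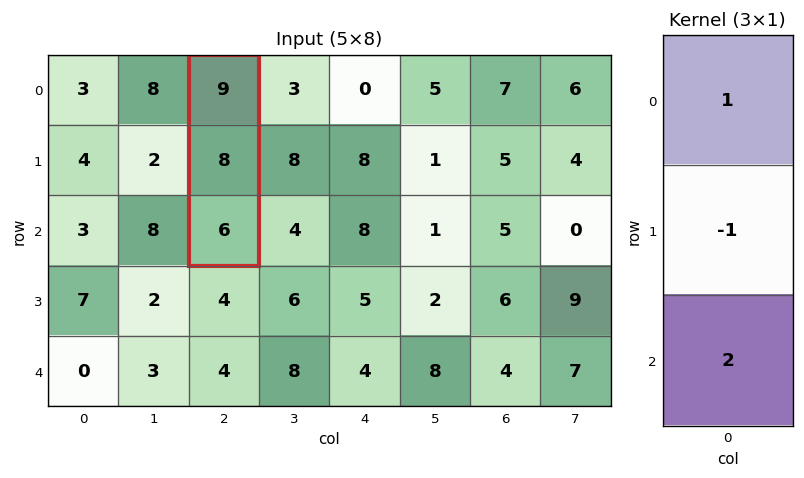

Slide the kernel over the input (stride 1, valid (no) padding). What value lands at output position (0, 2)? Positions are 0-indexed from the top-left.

13

The receptive field on the input at this output position is [9 / 8 / 6]. Elementwise product with the kernel and sum: 9·1 + 8·-1 + 6·2.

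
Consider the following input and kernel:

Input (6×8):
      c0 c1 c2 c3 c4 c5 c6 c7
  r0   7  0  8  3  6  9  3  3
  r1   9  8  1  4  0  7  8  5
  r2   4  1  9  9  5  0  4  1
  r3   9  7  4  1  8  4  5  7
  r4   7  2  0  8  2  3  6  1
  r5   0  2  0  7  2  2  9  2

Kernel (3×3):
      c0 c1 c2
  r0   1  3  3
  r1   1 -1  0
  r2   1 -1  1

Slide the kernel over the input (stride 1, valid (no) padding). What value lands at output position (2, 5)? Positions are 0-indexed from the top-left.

12

The receptive field on the input at this output position is [0 4 1 / 4 5 7 / 3 6 1]. Elementwise product with the kernel and sum: 0·1 + 4·3 + 1·3 + 4·1 + 5·-1 + 3·1 + 6·-1 + 1·1.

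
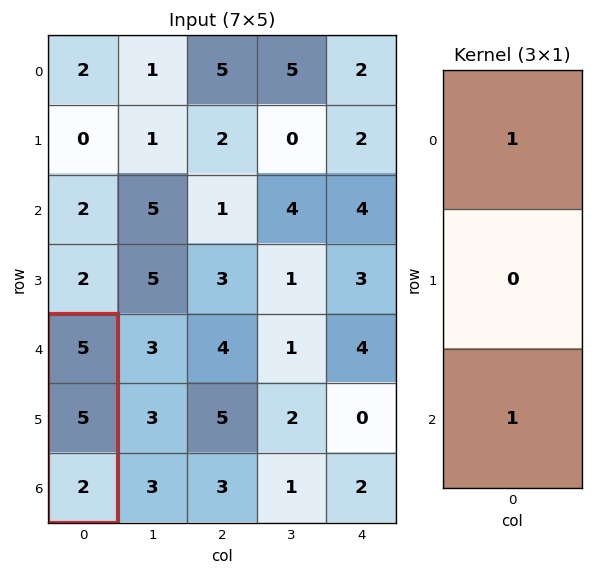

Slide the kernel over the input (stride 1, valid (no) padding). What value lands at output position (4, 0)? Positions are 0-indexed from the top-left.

The receptive field on the input at this output position is [5 / 5 / 2]. Elementwise product with the kernel and sum: 5·1 + 2·1.

7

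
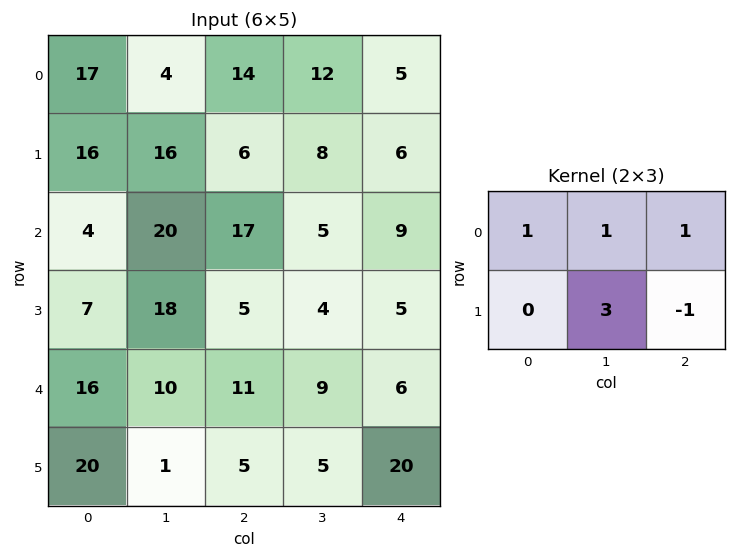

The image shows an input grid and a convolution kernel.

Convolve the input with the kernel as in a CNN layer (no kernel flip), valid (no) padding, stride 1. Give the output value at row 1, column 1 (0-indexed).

The receptive field on the input at this output position is [16 6 8 / 20 17 5]. Elementwise product with the kernel and sum: 16·1 + 6·1 + 8·1 + 17·3 + 5·-1.

76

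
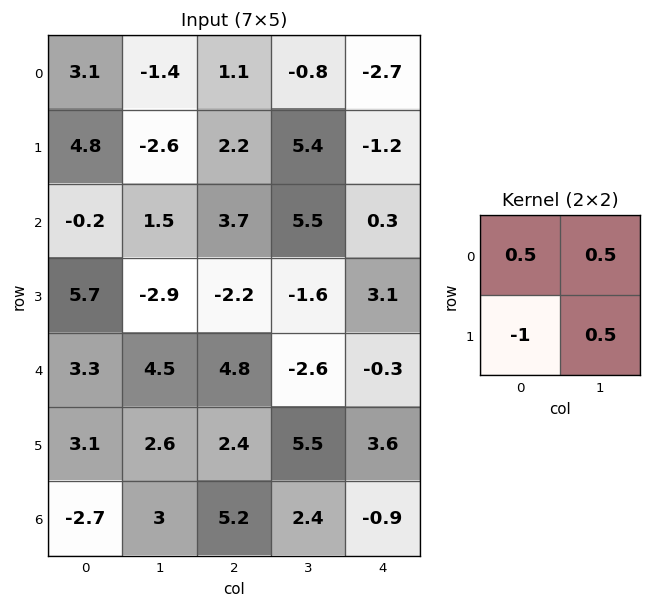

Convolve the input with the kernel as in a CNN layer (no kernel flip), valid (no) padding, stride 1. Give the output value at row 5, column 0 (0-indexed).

7.05

The receptive field on the input at this output position is [3.1 2.6 / -2.7 3]. Elementwise product with the kernel and sum: 3.1·0.5 + 2.6·0.5 + -2.7·-1 + 3·0.5.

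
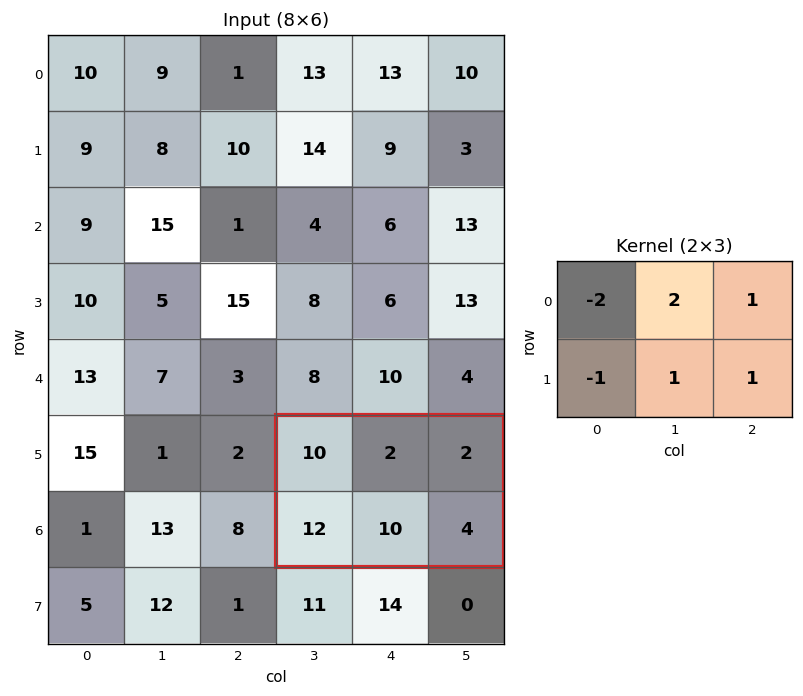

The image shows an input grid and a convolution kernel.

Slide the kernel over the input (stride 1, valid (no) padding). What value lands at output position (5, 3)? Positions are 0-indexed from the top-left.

-12

The receptive field on the input at this output position is [10 2 2 / 12 10 4]. Elementwise product with the kernel and sum: 10·-2 + 2·2 + 2·1 + 12·-1 + 10·1 + 4·1.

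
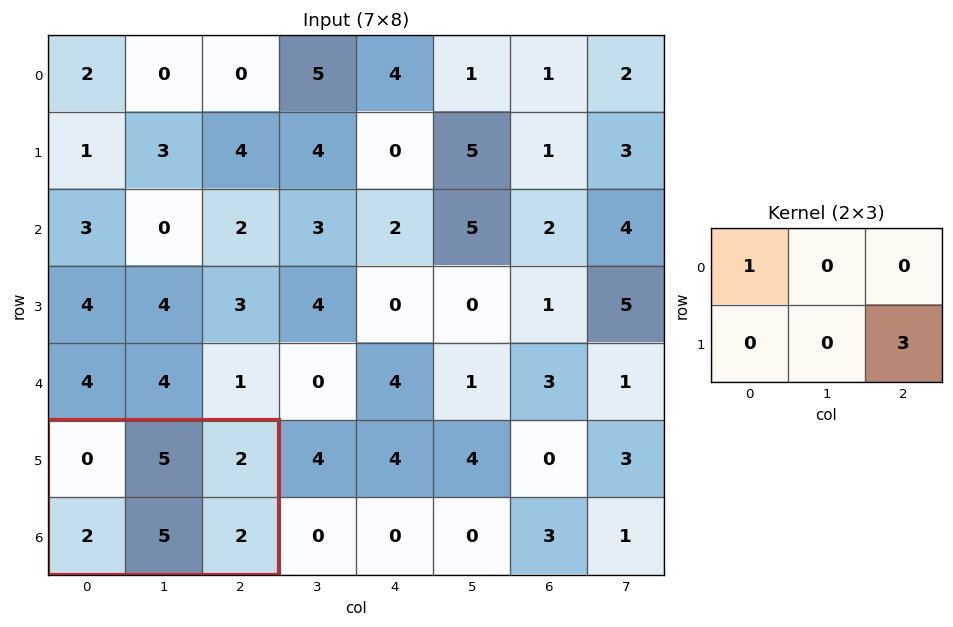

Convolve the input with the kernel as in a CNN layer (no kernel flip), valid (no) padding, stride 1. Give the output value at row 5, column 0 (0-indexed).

The receptive field on the input at this output position is [0 5 2 / 2 5 2]. Elementwise product with the kernel and sum: 0·1 + 2·3.

6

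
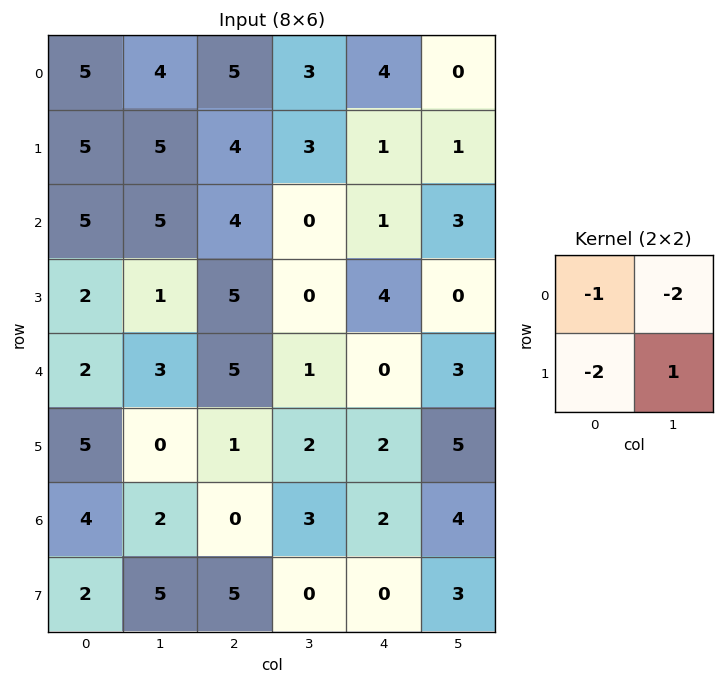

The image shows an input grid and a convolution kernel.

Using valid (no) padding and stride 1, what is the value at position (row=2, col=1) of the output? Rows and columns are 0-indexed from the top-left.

-10

The receptive field on the input at this output position is [5 4 / 1 5]. Elementwise product with the kernel and sum: 5·-1 + 4·-2 + 1·-2 + 5·1.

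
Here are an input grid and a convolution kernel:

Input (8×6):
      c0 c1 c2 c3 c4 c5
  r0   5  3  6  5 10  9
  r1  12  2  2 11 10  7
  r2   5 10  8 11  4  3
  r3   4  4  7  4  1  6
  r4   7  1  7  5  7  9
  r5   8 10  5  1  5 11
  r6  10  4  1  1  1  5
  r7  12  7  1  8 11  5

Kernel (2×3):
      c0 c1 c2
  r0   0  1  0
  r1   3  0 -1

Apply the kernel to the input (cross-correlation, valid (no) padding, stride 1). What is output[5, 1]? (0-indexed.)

The receptive field on the input at this output position is [10 5 1 / 4 1 1]. Elementwise product with the kernel and sum: 5·1 + 4·3 + 1·-1.

16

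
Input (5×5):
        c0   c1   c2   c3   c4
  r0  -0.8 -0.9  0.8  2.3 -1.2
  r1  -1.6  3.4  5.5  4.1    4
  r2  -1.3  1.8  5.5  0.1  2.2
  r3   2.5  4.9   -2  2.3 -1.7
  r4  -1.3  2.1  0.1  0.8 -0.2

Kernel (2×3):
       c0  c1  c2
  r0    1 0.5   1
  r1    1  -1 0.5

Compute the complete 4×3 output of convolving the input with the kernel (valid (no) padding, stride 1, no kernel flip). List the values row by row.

-2.7 1.75 4.15
5.25 6.6 18.05
1.7 12.7 2.6
-0.4 8.6 -3.35

Output[0,0]: The receptive field on the input at this output position is [-0.8 -0.9 0.8 / -1.6 3.4 5.5]. Elementwise product with the kernel and sum: -0.8·1 + -0.9·0.5 + 0.8·1 + -1.6·1 + 3.4·-1 + 5.5·0.5.
Output[0,1]: The receptive field on the input at this output position is [-0.9 0.8 2.3 / 3.4 5.5 4.1]. Elementwise product with the kernel and sum: -0.9·1 + 0.8·0.5 + 2.3·1 + 3.4·1 + 5.5·-1 + 4.1·0.5.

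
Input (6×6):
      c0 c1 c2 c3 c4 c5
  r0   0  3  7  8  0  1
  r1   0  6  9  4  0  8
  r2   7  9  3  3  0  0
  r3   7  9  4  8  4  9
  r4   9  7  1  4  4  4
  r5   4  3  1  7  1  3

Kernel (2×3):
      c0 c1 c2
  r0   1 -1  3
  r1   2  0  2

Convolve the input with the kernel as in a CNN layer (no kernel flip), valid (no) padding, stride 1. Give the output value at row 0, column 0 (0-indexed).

The receptive field on the input at this output position is [0 3 7 / 0 6 9]. Elementwise product with the kernel and sum: 0·1 + 3·-1 + 7·3 + 0·2 + 9·2.

36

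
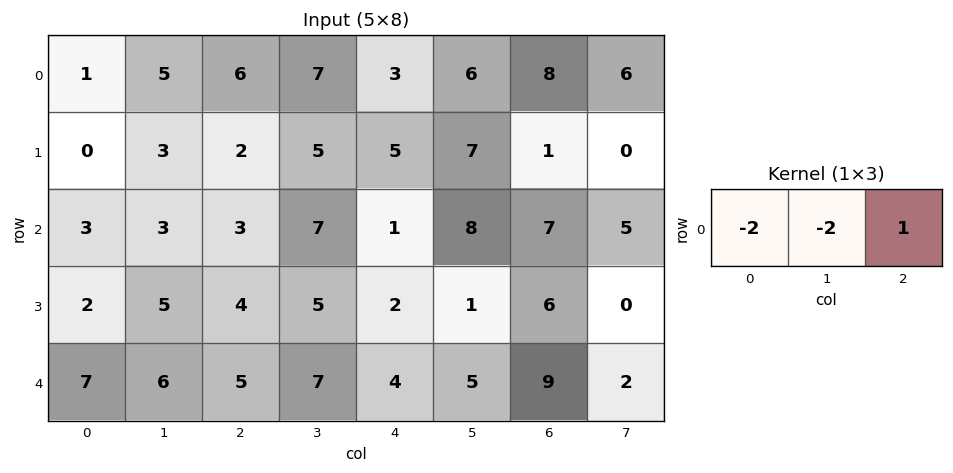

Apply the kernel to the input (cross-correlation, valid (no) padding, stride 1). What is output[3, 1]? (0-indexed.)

The receptive field on the input at this output position is [5 4 5]. Elementwise product with the kernel and sum: 5·-2 + 4·-2 + 5·1.

-13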